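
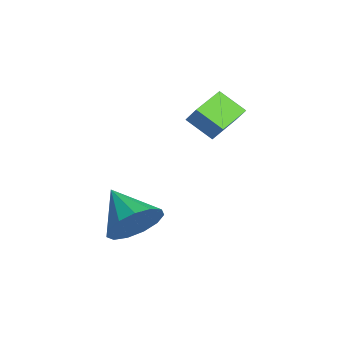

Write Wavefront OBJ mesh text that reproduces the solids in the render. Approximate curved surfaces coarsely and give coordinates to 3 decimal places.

v -0.406 -0.702 0.659
v -0.026 -0.261 1.569
v -1.894 -1.198 1.521
v -0.337 0.177 1.284
v -0.67 0.336 0.8
v -0.92 0.165 0.271
v -1.006 -0.28 -0.134
v -0.901 -0.86 -0.287
v -0.64 -1.389 -0.14
v -0.304 -1.7 0.26
v -0 -1.694 0.788
v 0.174 -1.373 1.274
v 0.165 -0.839 1.566
v -4.699 2.938 3.789
v -4.299 3.206 4.453
v -4.034 3.717 3.073
v -3.633 3.985 3.737
v -3.607 1.815 3.583
v -3.206 2.083 4.247
v -2.941 2.594 2.867
v -2.541 2.862 3.531
f 2 1 4
f 2 4 3
f 4 1 5
f 4 5 3
f 5 1 6
f 5 6 3
f 6 1 7
f 6 7 3
f 7 1 8
f 7 8 3
f 8 1 9
f 8 9 3
f 9 1 10
f 9 10 3
f 10 1 11
f 10 11 3
f 11 1 12
f 11 12 3
f 12 1 13
f 12 13 3
f 13 1 2
f 13 2 3
f 15 17 14
f 18 15 14
f 14 17 16
f 16 18 14
f 15 21 17
f 19 15 18
f 19 21 15
f 17 21 16
f 20 18 16
f 16 21 20
f 20 19 18
f 21 19 20



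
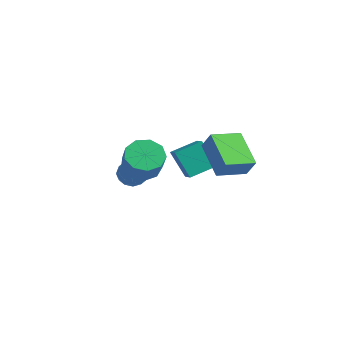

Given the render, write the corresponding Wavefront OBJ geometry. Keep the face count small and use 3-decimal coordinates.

v -3.907 -0.167 -0.289
v -3.333 0.279 -0.772
v -3.767 -1.279 -1.148
v -3.193 -0.833 -1.631
v -2.979 -1.087 -0.825
v -3.066 -0.4 -0.293
v -4.034 -0.6 -1.627
v -4.121 0.087 -1.095
v -3.412 0.012 -1.599
v -2.76 -0.29 -1.103
v -4.34 -0.71 -0.817
v -3.688 -1.012 -0.321
v -3.632 0.153 -0.455
v -3.468 -1.153 -1.465
v -3.342 -1.303 -0.991
v -3.005 -1.041 -1.275
v -3.475 -0.246 -0.173
v -3.138 0.016 -0.458
v -2.93 -0.787 -0.489
v -3.962 -1.016 -1.462
v -3.625 -0.754 -1.747
v -4.095 0.041 -0.645
v -3.758 0.303 -0.929
v -4.17 -0.213 -1.431
v -3.341 0.258 -1.225
v -3.259 -0.395 -1.73
v -3.753 -0.258 -1.727
v -3.804 0.146 -1.415
v -2.958 0.081 -0.934
v -2.876 -0.572 -1.439
v -2.75 -0.722 -0.965
v -2.801 -0.318 -0.652
v -3.004 -0.076 -1.42
v -4.224 -0.428 -0.481
v -4.142 -1.081 -0.986
v -4.299 -0.682 -1.268
v -4.35 -0.278 -0.955
v -3.841 -0.605 -0.19
v -3.759 -1.258 -0.695
v -3.296 -1.146 -0.505
v -3.347 -0.742 -0.193
v -4.096 -0.924 -0.5
v -1.995 -1.395 0.774
v -1.072 -1.255 0.295
v -0.341 -1.725 1.566
v -1.265 -1.865 2.046
v -1.268 -0.652 0.631
v -0.537 -1.122 1.902
v -1.804 -0.396 1.034
v -1.074 -0.866 2.305
v -2.43 -0.607 1.316
v -1.7 -1.077 2.587
v -2.853 -1.187 1.344
v -2.122 -1.658 2.615
v -2.874 -1.865 1.106
v -2.143 -2.335 2.377
v -2.484 -2.322 0.712
v -1.753 -2.792 1.984
v -1.866 -2.346 0.348
v -1.135 -2.816 1.62
v -1.308 -1.924 0.183
v -0.577 -2.395 1.455
v 0.978 -0.258 2.969
v 1.547 -0.236 3.98
v 1.53 1.291 2.625
v 2.099 1.313 3.635
v 2.721 -1.093 2.005
v 3.29 -1.071 3.015
v 3.273 0.456 1.66
v 3.842 0.478 2.671
v -0.161 -0.199 0.197
v -1.135 -0.264 1.564
v 0.379 1.149 0.646
v -0.595 1.084 2.013
v 0.675 -0.724 0.767
v -0.299 -0.789 2.134
v 1.215 0.624 1.216
v 0.241 0.559 2.583
f 1 38 17
f 38 12 41
f 17 41 6
f 38 41 17
f 1 17 13
f 17 6 18
f 13 18 2
f 17 18 13
f 1 13 22
f 13 2 23
f 22 23 8
f 13 23 22
f 1 22 34
f 22 8 37
f 34 37 11
f 22 37 34
f 1 34 38
f 34 11 42
f 38 42 12
f 34 42 38
f 2 18 29
f 18 6 32
f 29 32 10
f 18 32 29
f 6 41 19
f 41 12 40
f 19 40 5
f 41 40 19
f 12 42 39
f 42 11 35
f 39 35 3
f 42 35 39
f 11 37 36
f 37 8 24
f 36 24 7
f 37 24 36
f 8 23 28
f 23 2 25
f 28 25 9
f 23 25 28
f 4 30 16
f 30 10 31
f 16 31 5
f 30 31 16
f 4 16 14
f 16 5 15
f 14 15 3
f 16 15 14
f 4 14 21
f 14 3 20
f 21 20 7
f 14 20 21
f 4 21 26
f 21 7 27
f 26 27 9
f 21 27 26
f 4 26 30
f 26 9 33
f 30 33 10
f 26 33 30
f 5 31 19
f 31 10 32
f 19 32 6
f 31 32 19
f 3 15 39
f 15 5 40
f 39 40 12
f 15 40 39
f 7 20 36
f 20 3 35
f 36 35 11
f 20 35 36
f 9 27 28
f 27 7 24
f 28 24 8
f 27 24 28
f 10 33 29
f 33 9 25
f 29 25 2
f 33 25 29
f 44 43 47
f 44 47 45
f 45 47 48
f 45 48 46
f 47 43 49
f 47 49 48
f 48 49 50
f 48 50 46
f 49 43 51
f 49 51 50
f 50 51 52
f 50 52 46
f 51 43 53
f 51 53 52
f 52 53 54
f 52 54 46
f 53 43 55
f 53 55 54
f 54 55 56
f 54 56 46
f 55 43 57
f 55 57 56
f 56 57 58
f 56 58 46
f 57 43 59
f 57 59 58
f 58 59 60
f 58 60 46
f 59 43 61
f 59 61 60
f 60 61 62
f 60 62 46
f 61 43 44
f 61 44 62
f 62 44 45
f 62 45 46
f 64 66 63
f 67 64 63
f 63 66 65
f 65 67 63
f 64 70 66
f 68 64 67
f 68 70 64
f 66 70 65
f 69 67 65
f 65 70 69
f 69 68 67
f 70 68 69
f 72 74 71
f 75 72 71
f 71 74 73
f 73 75 71
f 72 78 74
f 76 72 75
f 76 78 72
f 74 78 73
f 77 75 73
f 73 78 77
f 77 76 75
f 78 76 77



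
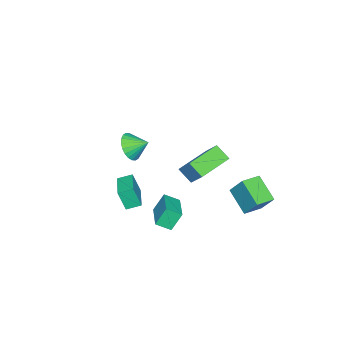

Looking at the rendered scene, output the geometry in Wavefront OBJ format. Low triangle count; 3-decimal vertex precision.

v -4.548 2.541 -4.067
v -4.264 3.5 -2.643
v -3.79 3.922 -5.148
v -3.507 4.881 -3.724
v -3.373 1.999 -3.936
v -3.09 2.958 -2.512
v -2.616 3.38 -5.017
v -2.332 4.339 -3.593
v -2.219 -4.108 -1.461
v -1.823 -3.556 -2.249
v -2.481 -3.032 -0.839
v -2.212 -3.587 -2.361
v -2.602 -3.697 -2.335
v -2.934 -3.869 -2.177
v -3.156 -4.078 -1.91
v -3.236 -4.291 -1.574
v -3.161 -4.477 -1.221
v -2.943 -4.606 -0.904
v -2.614 -4.66 -0.672
v -2.225 -4.629 -0.561
v -1.835 -4.52 -0.586
v -1.504 -4.347 -0.744
v -1.281 -4.138 -1.012
v -1.201 -3.925 -1.347
v -1.276 -3.74 -1.701
v -1.495 -3.61 -2.017
v 1.054 -0.705 -3.591
v 0.508 -0.291 -2.439
v 0.643 0.116 -4.08
v 0.097 0.529 -2.929
v 2.783 0.411 -3.171
v 2.237 0.824 -2.02
v 2.372 1.231 -3.661
v 1.826 1.645 -2.509
v 1.61 3.782 2.618
v 1.486 2.931 3.335
v 2.113 4.732 3.831
v 1.989 3.88 4.548
v 3.631 3.18 2.252
v 3.507 2.328 2.969
v 4.134 4.129 3.465
v 4.01 3.278 4.182
v -0.401 -3.46 -4.37
v -0.294 -3.94 -3.006
v -0.914 -2.697 -4.062
v -0.807 -3.177 -2.697
v 1.247 -2.443 -4.143
v 1.354 -2.923 -2.778
v 0.734 -1.68 -3.834
v 0.841 -2.16 -2.47
f 2 4 1
f 5 2 1
f 1 4 3
f 3 5 1
f 2 8 4
f 6 2 5
f 6 8 2
f 4 8 3
f 7 5 3
f 3 8 7
f 7 6 5
f 8 6 7
f 10 9 12
f 10 12 11
f 12 9 13
f 12 13 11
f 13 9 14
f 13 14 11
f 14 9 15
f 14 15 11
f 15 9 16
f 15 16 11
f 16 9 17
f 16 17 11
f 17 9 18
f 17 18 11
f 18 9 19
f 18 19 11
f 19 9 20
f 19 20 11
f 20 9 21
f 20 21 11
f 21 9 22
f 21 22 11
f 22 9 23
f 22 23 11
f 23 9 24
f 23 24 11
f 24 9 25
f 24 25 11
f 25 9 26
f 25 26 11
f 26 9 10
f 26 10 11
f 28 30 27
f 31 28 27
f 27 30 29
f 29 31 27
f 28 34 30
f 32 28 31
f 32 34 28
f 30 34 29
f 33 31 29
f 29 34 33
f 33 32 31
f 34 32 33
f 36 38 35
f 39 36 35
f 35 38 37
f 37 39 35
f 36 42 38
f 40 36 39
f 40 42 36
f 38 42 37
f 41 39 37
f 37 42 41
f 41 40 39
f 42 40 41
f 44 46 43
f 47 44 43
f 43 46 45
f 45 47 43
f 44 50 46
f 48 44 47
f 48 50 44
f 46 50 45
f 49 47 45
f 45 50 49
f 49 48 47
f 50 48 49



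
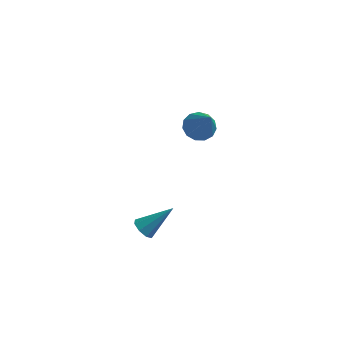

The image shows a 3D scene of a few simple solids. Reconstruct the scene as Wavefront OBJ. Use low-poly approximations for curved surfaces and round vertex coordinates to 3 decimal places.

v -3.461 1.587 3.159
v -2.829 1.415 2.773
v -2.739 0.553 4.801
v -2.752 1.786 2.973
v -2.899 2.094 3.231
v -3.225 2.241 3.467
v -3.626 2.18 3.605
v -3.974 1.931 3.602
v -4.16 1.573 3.458
v -4.123 1.219 3.219
v -3.877 0.983 2.961
v -3.498 0.938 2.766
v -3.108 1.099 2.696
v -4.416 -4.292 1.295
v -4.002 -4.535 1.007
v -3.304 -3.688 2.385
v -4.085 -4.137 0.871
v -4.362 -3.83 0.984
v -4.671 -3.794 1.279
v -4.83 -4.049 1.584
v -4.747 -4.447 1.719
v -4.47 -4.754 1.607
v -4.162 -4.79 1.312
f 2 1 4
f 2 4 3
f 4 1 5
f 4 5 3
f 5 1 6
f 5 6 3
f 6 1 7
f 6 7 3
f 7 1 8
f 7 8 3
f 8 1 9
f 8 9 3
f 9 1 10
f 9 10 3
f 10 1 11
f 10 11 3
f 11 1 12
f 11 12 3
f 12 1 13
f 12 13 3
f 13 1 2
f 13 2 3
f 15 14 17
f 15 17 16
f 17 14 18
f 17 18 16
f 18 14 19
f 18 19 16
f 19 14 20
f 19 20 16
f 20 14 21
f 20 21 16
f 21 14 22
f 21 22 16
f 22 14 23
f 22 23 16
f 23 14 15
f 23 15 16



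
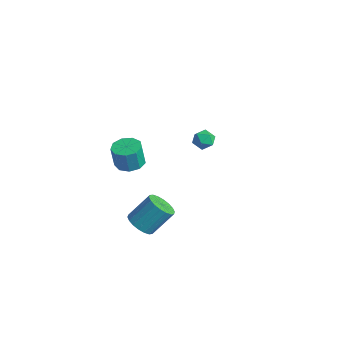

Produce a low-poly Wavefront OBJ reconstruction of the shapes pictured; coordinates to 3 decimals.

v -2.219 -2.526 1.553
v -1.563 -1.934 1.658
v -1.605 -2.142 3.092
v -2.261 -2.734 2.987
v -2.102 -1.654 1.682
v -2.144 -1.861 3.117
v -2.697 -1.781 1.647
v -2.739 -1.989 3.081
v -3.067 -2.257 1.567
v -3.109 -2.465 3.001
v -3.041 -2.86 1.481
v -3.083 -3.067 2.915
v -2.63 -3.306 1.428
v -2.672 -3.513 2.863
v -2.027 -3.387 1.434
v -2.069 -3.595 2.868
v -1.514 -3.066 1.495
v -1.555 -3.273 2.93
v -1.33 -2.492 1.584
v -1.372 -2.699 3.018
v 1.433 -4.407 -0.343
v 2.176 -4.14 -0.776
v 2.549 -2.966 0.591
v 1.807 -3.233 1.023
v 1.897 -3.889 -0.915
v 2.27 -2.715 0.452
v 1.526 -3.741 -0.941
v 1.899 -2.567 0.425
v 1.136 -3.724 -0.849
v 1.51 -2.55 0.518
v 0.806 -3.843 -0.657
v 1.179 -2.669 0.71
v 0.6 -4.074 -0.402
v 0.973 -2.899 0.964
v 0.558 -4.37 -0.136
v 0.932 -3.196 1.23
v 0.691 -4.674 0.089
v 1.064 -3.5 1.456
v 0.97 -4.925 0.228
v 1.343 -3.751 1.595
v 1.341 -5.073 0.255
v 1.714 -3.899 1.621
v 1.73 -5.09 0.162
v 2.104 -3.916 1.529
v 2.061 -4.971 -0.03
v 2.434 -3.797 1.337
v 2.267 -4.741 -0.284
v 2.64 -3.566 1.082
v 2.308 -4.444 -0.55
v 2.682 -3.27 0.816
v -3.352 3.957 -0.82
v -2.838 3.724 -0.316
v -4.242 3.456 -0.144
v -3.728 3.223 0.36
v -3.877 3.961 0.287
v -3.327 4.271 -0.132
v -3.753 2.909 -0.328
v -3.203 3.219 -0.747
v -3.085 3.076 -0.013
v -3.162 3.726 0.368
v -3.918 3.454 -0.828
v -3.995 4.104 -0.447
f 2 1 5
f 2 5 3
f 3 5 6
f 3 6 4
f 5 1 7
f 5 7 6
f 6 7 8
f 6 8 4
f 7 1 9
f 7 9 8
f 8 9 10
f 8 10 4
f 9 1 11
f 9 11 10
f 10 11 12
f 10 12 4
f 11 1 13
f 11 13 12
f 12 13 14
f 12 14 4
f 13 1 15
f 13 15 14
f 14 15 16
f 14 16 4
f 15 1 17
f 15 17 16
f 16 17 18
f 16 18 4
f 17 1 19
f 17 19 18
f 18 19 20
f 18 20 4
f 19 1 2
f 19 2 20
f 20 2 3
f 20 3 4
f 22 21 25
f 22 25 23
f 23 25 26
f 23 26 24
f 25 21 27
f 25 27 26
f 26 27 28
f 26 28 24
f 27 21 29
f 27 29 28
f 28 29 30
f 28 30 24
f 29 21 31
f 29 31 30
f 30 31 32
f 30 32 24
f 31 21 33
f 31 33 32
f 32 33 34
f 32 34 24
f 33 21 35
f 33 35 34
f 34 35 36
f 34 36 24
f 35 21 37
f 35 37 36
f 36 37 38
f 36 38 24
f 37 21 39
f 37 39 38
f 38 39 40
f 38 40 24
f 39 21 41
f 39 41 40
f 40 41 42
f 40 42 24
f 41 21 43
f 41 43 42
f 42 43 44
f 42 44 24
f 43 21 45
f 43 45 44
f 44 45 46
f 44 46 24
f 45 21 47
f 45 47 46
f 46 47 48
f 46 48 24
f 47 21 49
f 47 49 48
f 48 49 50
f 48 50 24
f 49 21 22
f 49 22 50
f 50 22 23
f 50 23 24
f 51 62 56
f 51 56 52
f 51 52 58
f 51 58 61
f 51 61 62
f 52 56 60
f 56 62 55
f 62 61 53
f 61 58 57
f 58 52 59
f 54 60 55
f 54 55 53
f 54 53 57
f 54 57 59
f 54 59 60
f 55 60 56
f 53 55 62
f 57 53 61
f 59 57 58
f 60 59 52



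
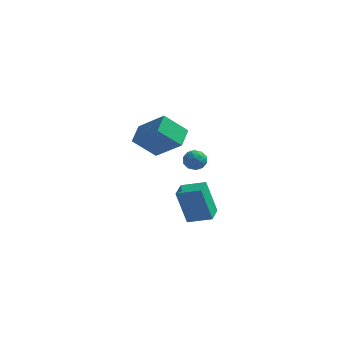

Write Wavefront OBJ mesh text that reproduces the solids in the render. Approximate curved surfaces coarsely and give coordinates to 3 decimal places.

v -0.761 2.381 0.249
v -0.354 1.903 0.492
v -1.206 1.657 -0.432
v -0.799 1.179 -0.189
v -1.29 1.431 0.196
v -1.015 1.878 0.617
v -0.545 1.682 -0.557
v -0.27 2.129 -0.136
v -0.221 1.471 -0.006
v -0.681 1.316 0.459
v -0.879 2.244 -0.399
v -1.339 2.089 0.066
v -0.519 2.206 0.43
v -1.041 1.354 -0.37
v -1.33 1.502 -0.144
v -1.091 1.221 -0.001
v -0.907 2.191 0.504
v -0.668 1.91 0.647
v -1.218 1.632 0.473
v -0.892 1.65 -0.587
v -0.653 1.369 -0.444
v -0.469 2.339 0.061
v -0.23 2.058 0.204
v -0.342 1.928 -0.413
v -0.201 1.671 0.28
v -0.463 1.245 -0.12
v -0.313 1.541 -0.337
v -0.152 1.804 -0.089
v -0.472 1.579 0.554
v -0.733 1.154 0.153
v -1.022 1.302 0.38
v -0.86 1.565 0.627
v -0.393 1.325 0.261
v -0.827 2.406 -0.093
v -1.088 1.981 -0.494
v -0.7 1.995 -0.567
v -0.538 2.258 -0.32
v -1.097 2.315 0.18
v -1.359 1.889 -0.22
v -1.408 1.756 0.149
v -1.247 2.019 0.397
v -1.167 2.235 -0.201
v -0.87 0.463 -3.864
v -1.507 0.585 -1.887
v -0.877 1.6 -3.937
v -1.513 1.723 -1.96
v 0.453 0.497 -3.44
v -0.183 0.62 -1.463
v 0.447 1.635 -3.513
v -0.19 1.757 -1.536
v -3.284 -1.207 2.809
v -1.826 -1.756 4.095
v -3.241 -0.087 3.238
v -1.783 -0.637 4.524
v -2.157 -0.823 1.696
v -0.699 -1.373 2.982
v -2.114 0.296 2.125
v -0.656 -0.253 3.411
f 1 38 17
f 38 12 41
f 17 41 6
f 38 41 17
f 1 17 13
f 17 6 18
f 13 18 2
f 17 18 13
f 1 13 22
f 13 2 23
f 22 23 8
f 13 23 22
f 1 22 34
f 22 8 37
f 34 37 11
f 22 37 34
f 1 34 38
f 34 11 42
f 38 42 12
f 34 42 38
f 2 18 29
f 18 6 32
f 29 32 10
f 18 32 29
f 6 41 19
f 41 12 40
f 19 40 5
f 41 40 19
f 12 42 39
f 42 11 35
f 39 35 3
f 42 35 39
f 11 37 36
f 37 8 24
f 36 24 7
f 37 24 36
f 8 23 28
f 23 2 25
f 28 25 9
f 23 25 28
f 4 30 16
f 30 10 31
f 16 31 5
f 30 31 16
f 4 16 14
f 16 5 15
f 14 15 3
f 16 15 14
f 4 14 21
f 14 3 20
f 21 20 7
f 14 20 21
f 4 21 26
f 21 7 27
f 26 27 9
f 21 27 26
f 4 26 30
f 26 9 33
f 30 33 10
f 26 33 30
f 5 31 19
f 31 10 32
f 19 32 6
f 31 32 19
f 3 15 39
f 15 5 40
f 39 40 12
f 15 40 39
f 7 20 36
f 20 3 35
f 36 35 11
f 20 35 36
f 9 27 28
f 27 7 24
f 28 24 8
f 27 24 28
f 10 33 29
f 33 9 25
f 29 25 2
f 33 25 29
f 44 46 43
f 47 44 43
f 43 46 45
f 45 47 43
f 44 50 46
f 48 44 47
f 48 50 44
f 46 50 45
f 49 47 45
f 45 50 49
f 49 48 47
f 50 48 49
f 52 54 51
f 55 52 51
f 51 54 53
f 53 55 51
f 52 58 54
f 56 52 55
f 56 58 52
f 54 58 53
f 57 55 53
f 53 58 57
f 57 56 55
f 58 56 57



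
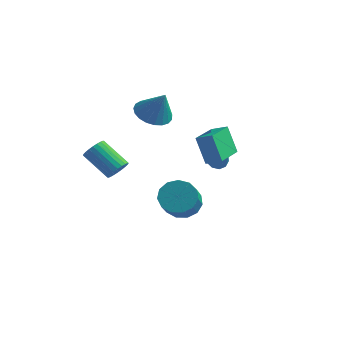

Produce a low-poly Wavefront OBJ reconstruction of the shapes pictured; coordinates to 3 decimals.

v -2.177 3.866 2.144
v -1.202 3.764 1.644
v -1.363 3.734 3.756
v -1.235 4.217 1.698
v -1.43 4.61 1.828
v -1.755 4.874 2.014
v -2.152 4.963 2.222
v -2.554 4.863 2.416
v -2.89 4.59 2.564
v -3.103 4.193 2.639
v -3.156 3.738 2.628
v -3.04 3.306 2.534
v -2.774 2.971 2.372
v -2.405 2.79 2.171
v -1.996 2.796 1.965
v -1.619 2.986 1.791
v -1.338 3.329 1.677
v 0.326 2.456 -3.255
v 1.27 2.337 -3.745
v 1.818 0.785 -2.316
v 0.874 0.904 -1.825
v 1.351 2.757 -3.32
v 1.898 1.205 -1.891
v 1.106 3.082 -2.875
v 1.654 1.53 -1.445
v 0.614 3.207 -2.55
v 1.162 1.655 -1.12
v 0.031 3.094 -2.449
v 0.579 1.542 -1.019
v -0.459 2.779 -2.603
v 0.089 1.227 -1.174
v -0.7 2.361 -2.965
v -0.152 0.809 -1.536
v -0.614 1.973 -3.419
v -0.067 0.421 -1.989
v -0.231 1.738 -3.82
v 0.317 0.186 -2.391
v 0.33 1.732 -4.042
v 0.878 0.18 -2.613
v 0.889 1.955 -4.014
v 1.437 0.403 -2.585
v 3.678 -1.497 2.656
v 3.01 -1.276 4.16
v 3.589 0.375 2.341
v 2.921 0.596 3.845
v 4.519 -1.396 3.015
v 3.851 -1.175 4.519
v 4.43 0.476 2.7
v 3.762 0.697 4.204
v 2.749 1.603 1.174
v 3.207 1.679 0.65
v 3.551 1.257 1.826
v 3.191 2.052 0.869
v 3.006 2.254 1.204
v 2.723 2.207 1.528
v 2.45 1.93 1.717
v 2.291 1.528 1.699
v 2.307 1.155 1.48
v 2.492 0.953 1.145
v 2.775 1 0.821
v 3.048 1.277 0.632
v -0.881 -2.117 1.233
v -0.56 -1.622 1.591
v -2.077 -1.428 2.684
v -2.399 -1.923 2.327
v -0.681 -1.478 1.398
v -2.198 -1.283 2.492
v -0.832 -1.431 1.18
v -2.349 -1.237 2.274
v -0.99 -1.489 0.971
v -2.507 -1.294 2.064
v -1.132 -1.642 0.801
v -2.649 -1.447 1.894
v -1.236 -1.867 0.697
v -2.753 -1.673 1.79
v -1.286 -2.131 0.675
v -2.803 -1.936 1.768
v -1.274 -2.393 0.737
v -2.791 -2.198 1.831
v -1.203 -2.612 0.876
v -2.72 -2.418 1.969
v -1.082 -2.757 1.068
v -2.599 -2.562 2.162
v -0.931 -2.803 1.286
v -2.448 -2.609 2.38
v -0.773 -2.746 1.496
v -2.29 -2.551 2.589
v -0.631 -2.593 1.666
v -2.148 -2.398 2.759
v -0.527 -2.367 1.77
v -2.044 -2.173 2.863
v -0.477 -2.104 1.792
v -1.994 -1.909 2.885
v -0.489 -1.842 1.729
v -2.006 -1.647 2.823
f 2 1 4
f 2 4 3
f 4 1 5
f 4 5 3
f 5 1 6
f 5 6 3
f 6 1 7
f 6 7 3
f 7 1 8
f 7 8 3
f 8 1 9
f 8 9 3
f 9 1 10
f 9 10 3
f 10 1 11
f 10 11 3
f 11 1 12
f 11 12 3
f 12 1 13
f 12 13 3
f 13 1 14
f 13 14 3
f 14 1 15
f 14 15 3
f 15 1 16
f 15 16 3
f 16 1 17
f 16 17 3
f 17 1 2
f 17 2 3
f 19 18 22
f 19 22 20
f 20 22 23
f 20 23 21
f 22 18 24
f 22 24 23
f 23 24 25
f 23 25 21
f 24 18 26
f 24 26 25
f 25 26 27
f 25 27 21
f 26 18 28
f 26 28 27
f 27 28 29
f 27 29 21
f 28 18 30
f 28 30 29
f 29 30 31
f 29 31 21
f 30 18 32
f 30 32 31
f 31 32 33
f 31 33 21
f 32 18 34
f 32 34 33
f 33 34 35
f 33 35 21
f 34 18 36
f 34 36 35
f 35 36 37
f 35 37 21
f 36 18 38
f 36 38 37
f 37 38 39
f 37 39 21
f 38 18 40
f 38 40 39
f 39 40 41
f 39 41 21
f 40 18 19
f 40 19 41
f 41 19 20
f 41 20 21
f 43 45 42
f 46 43 42
f 42 45 44
f 44 46 42
f 43 49 45
f 47 43 46
f 47 49 43
f 45 49 44
f 48 46 44
f 44 49 48
f 48 47 46
f 49 47 48
f 51 50 53
f 51 53 52
f 53 50 54
f 53 54 52
f 54 50 55
f 54 55 52
f 55 50 56
f 55 56 52
f 56 50 57
f 56 57 52
f 57 50 58
f 57 58 52
f 58 50 59
f 58 59 52
f 59 50 60
f 59 60 52
f 60 50 61
f 60 61 52
f 61 50 51
f 61 51 52
f 63 62 66
f 63 66 64
f 64 66 67
f 64 67 65
f 66 62 68
f 66 68 67
f 67 68 69
f 67 69 65
f 68 62 70
f 68 70 69
f 69 70 71
f 69 71 65
f 70 62 72
f 70 72 71
f 71 72 73
f 71 73 65
f 72 62 74
f 72 74 73
f 73 74 75
f 73 75 65
f 74 62 76
f 74 76 75
f 75 76 77
f 75 77 65
f 76 62 78
f 76 78 77
f 77 78 79
f 77 79 65
f 78 62 80
f 78 80 79
f 79 80 81
f 79 81 65
f 80 62 82
f 80 82 81
f 81 82 83
f 81 83 65
f 82 62 84
f 82 84 83
f 83 84 85
f 83 85 65
f 84 62 86
f 84 86 85
f 85 86 87
f 85 87 65
f 86 62 88
f 86 88 87
f 87 88 89
f 87 89 65
f 88 62 90
f 88 90 89
f 89 90 91
f 89 91 65
f 90 62 92
f 90 92 91
f 91 92 93
f 91 93 65
f 92 62 94
f 92 94 93
f 93 94 95
f 93 95 65
f 94 62 63
f 94 63 95
f 95 63 64
f 95 64 65



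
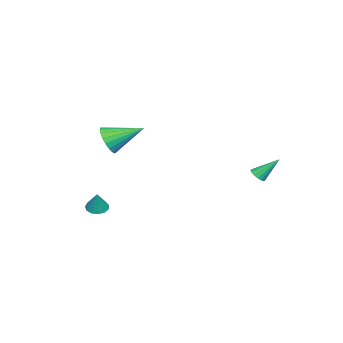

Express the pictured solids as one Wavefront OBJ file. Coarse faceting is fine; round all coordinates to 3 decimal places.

v -2.97 3.014 -0.757
v -2.476 3.175 -0.747
v -3.33 4.046 0.397
v -2.597 3.334 -0.927
v -2.819 3.407 -1.062
v -3.081 3.375 -1.115
v -3.313 3.246 -1.072
v -3.454 3.055 -0.945
v -3.465 2.853 -0.767
v -3.343 2.694 -0.587
v -3.122 2.62 -0.453
v -2.86 2.653 -0.4
v -2.627 2.782 -0.443
v -2.487 2.973 -0.57
v 3.676 -3.082 -1.347
v 4.229 -3.15 -1.569
v 4.144 -2.858 -0.253
v 4.153 -2.823 -1.603
v 3.925 -2.577 -1.556
v 3.618 -2.492 -1.442
v 3.33 -2.594 -1.298
v 3.151 -2.851 -1.169
v 3.14 -3.181 -1.097
v 3.298 -3.48 -1.104
v 3.577 -3.652 -1.188
v 3.887 -3.643 -1.322
v 4.13 -3.456 -1.464
v 0.401 -3.928 1.942
v 0.995 -4.077 2.641
v -0.221 -2.192 2.838
v 1.211 -3.872 2.395
v 1.287 -3.677 2.07
v 1.21 -3.525 1.723
v 0.993 -3.443 1.413
v 0.673 -3.444 1.195
v 0.307 -3.53 1.106
v -0.044 -3.684 1.162
v -0.317 -3.88 1.352
v -0.467 -4.085 1.644
v -0.466 -4.262 1.988
v -0.316 -4.382 2.323
v -0.041 -4.423 2.593
v 0.309 -4.378 2.75
v 0.676 -4.256 2.767
f 2 1 4
f 2 4 3
f 4 1 5
f 4 5 3
f 5 1 6
f 5 6 3
f 6 1 7
f 6 7 3
f 7 1 8
f 7 8 3
f 8 1 9
f 8 9 3
f 9 1 10
f 9 10 3
f 10 1 11
f 10 11 3
f 11 1 12
f 11 12 3
f 12 1 13
f 12 13 3
f 13 1 14
f 13 14 3
f 14 1 2
f 14 2 3
f 16 15 18
f 16 18 17
f 18 15 19
f 18 19 17
f 19 15 20
f 19 20 17
f 20 15 21
f 20 21 17
f 21 15 22
f 21 22 17
f 22 15 23
f 22 23 17
f 23 15 24
f 23 24 17
f 24 15 25
f 24 25 17
f 25 15 26
f 25 26 17
f 26 15 27
f 26 27 17
f 27 15 16
f 27 16 17
f 29 28 31
f 29 31 30
f 31 28 32
f 31 32 30
f 32 28 33
f 32 33 30
f 33 28 34
f 33 34 30
f 34 28 35
f 34 35 30
f 35 28 36
f 35 36 30
f 36 28 37
f 36 37 30
f 37 28 38
f 37 38 30
f 38 28 39
f 38 39 30
f 39 28 40
f 39 40 30
f 40 28 41
f 40 41 30
f 41 28 42
f 41 42 30
f 42 28 43
f 42 43 30
f 43 28 44
f 43 44 30
f 44 28 29
f 44 29 30



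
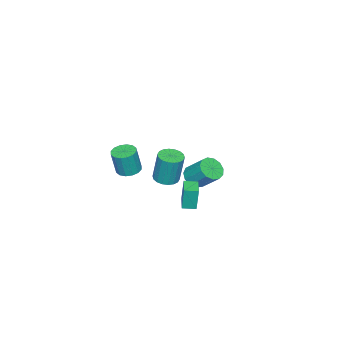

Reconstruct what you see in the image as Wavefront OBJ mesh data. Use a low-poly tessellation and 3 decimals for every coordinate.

v 1.633 -2.99 0.067
v 2.318 -2.761 -0.041
v 2.612 -2.902 1.526
v 1.927 -3.13 1.633
v 2.119 -2.447 0.025
v 2.413 -2.587 1.591
v 1.79 -2.277 0.101
v 2.084 -2.418 1.668
v 1.419 -2.299 0.169
v 1.712 -2.44 1.735
v 1.105 -2.506 0.209
v 1.399 -2.647 1.776
v 0.933 -2.842 0.211
v 1.226 -2.983 1.778
v 0.948 -3.218 0.174
v 1.242 -3.359 1.741
v 1.147 -3.533 0.109
v 1.441 -3.673 1.675
v 1.476 -3.702 0.032
v 1.77 -3.843 1.599
v 1.848 -3.68 -0.035
v 2.141 -3.821 1.531
v 2.161 -3.473 -0.076
v 2.455 -3.614 1.491
v 2.334 -3.137 -0.078
v 2.627 -3.278 1.489
v -4.022 -2.067 -3.417
v -3.212 -1.961 -3.611
v -3.088 -0.787 -2.458
v -3.898 -0.893 -2.263
v -3.455 -1.663 -3.888
v -3.331 -0.49 -2.734
v -3.879 -1.494 -4.014
v -3.755 -0.321 -2.861
v -4.348 -1.507 -3.951
v -4.224 -0.333 -2.798
v -4.713 -1.697 -3.719
v -4.589 -0.524 -2.565
v -4.859 -2.005 -3.39
v -4.735 -0.831 -2.237
v -4.739 -2.332 -3.07
v -4.616 -1.159 -1.916
v -4.392 -2.575 -2.86
v -4.268 -1.402 -1.706
v -3.927 -2.657 -2.827
v -3.803 -1.483 -1.673
v -3.492 -2.551 -2.981
v -3.368 -1.378 -1.827
v -3.225 -2.292 -3.273
v -3.102 -1.118 -2.12
v 0.238 0.475 -1.984
v 0.22 0.606 -0.52
v 1.198 1.07 -2.026
v 1.18 1.201 -0.562
v 0.66 -0.201 -1.918
v 0.642 -0.07 -0.454
v 1.62 0.394 -1.96
v 1.602 0.525 -0.496
v 3.684 0.655 1.77
v 4.264 0.233 1.835
v 4.297 0.564 3.676
v 3.716 0.985 3.61
v 4.391 0.522 1.781
v 4.424 0.853 3.621
v 4.379 0.837 1.725
v 4.411 1.168 3.565
v 4.228 1.116 1.677
v 4.261 1.447 3.517
v 3.97 1.304 1.648
v 4.003 1.635 3.488
v 3.655 1.363 1.643
v 3.688 1.694 3.483
v 3.346 1.281 1.663
v 3.378 1.612 3.503
v 3.103 1.076 1.704
v 3.136 1.407 3.545
v 2.976 0.787 1.759
v 3.009 1.118 3.599
v 2.989 0.472 1.815
v 3.021 0.803 3.655
v 3.139 0.193 1.863
v 3.172 0.524 3.703
v 3.397 0.005 1.892
v 3.43 0.336 3.732
v 3.712 -0.054 1.897
v 3.745 0.277 3.737
v 4.022 0.028 1.877
v 4.054 0.359 3.717
f 2 1 5
f 2 5 3
f 3 5 6
f 3 6 4
f 5 1 7
f 5 7 6
f 6 7 8
f 6 8 4
f 7 1 9
f 7 9 8
f 8 9 10
f 8 10 4
f 9 1 11
f 9 11 10
f 10 11 12
f 10 12 4
f 11 1 13
f 11 13 12
f 12 13 14
f 12 14 4
f 13 1 15
f 13 15 14
f 14 15 16
f 14 16 4
f 15 1 17
f 15 17 16
f 16 17 18
f 16 18 4
f 17 1 19
f 17 19 18
f 18 19 20
f 18 20 4
f 19 1 21
f 19 21 20
f 20 21 22
f 20 22 4
f 21 1 23
f 21 23 22
f 22 23 24
f 22 24 4
f 23 1 25
f 23 25 24
f 24 25 26
f 24 26 4
f 25 1 2
f 25 2 26
f 26 2 3
f 26 3 4
f 28 27 31
f 28 31 29
f 29 31 32
f 29 32 30
f 31 27 33
f 31 33 32
f 32 33 34
f 32 34 30
f 33 27 35
f 33 35 34
f 34 35 36
f 34 36 30
f 35 27 37
f 35 37 36
f 36 37 38
f 36 38 30
f 37 27 39
f 37 39 38
f 38 39 40
f 38 40 30
f 39 27 41
f 39 41 40
f 40 41 42
f 40 42 30
f 41 27 43
f 41 43 42
f 42 43 44
f 42 44 30
f 43 27 45
f 43 45 44
f 44 45 46
f 44 46 30
f 45 27 47
f 45 47 46
f 46 47 48
f 46 48 30
f 47 27 49
f 47 49 48
f 48 49 50
f 48 50 30
f 49 27 28
f 49 28 50
f 50 28 29
f 50 29 30
f 52 54 51
f 55 52 51
f 51 54 53
f 53 55 51
f 52 58 54
f 56 52 55
f 56 58 52
f 54 58 53
f 57 55 53
f 53 58 57
f 57 56 55
f 58 56 57
f 60 59 63
f 60 63 61
f 61 63 64
f 61 64 62
f 63 59 65
f 63 65 64
f 64 65 66
f 64 66 62
f 65 59 67
f 65 67 66
f 66 67 68
f 66 68 62
f 67 59 69
f 67 69 68
f 68 69 70
f 68 70 62
f 69 59 71
f 69 71 70
f 70 71 72
f 70 72 62
f 71 59 73
f 71 73 72
f 72 73 74
f 72 74 62
f 73 59 75
f 73 75 74
f 74 75 76
f 74 76 62
f 75 59 77
f 75 77 76
f 76 77 78
f 76 78 62
f 77 59 79
f 77 79 78
f 78 79 80
f 78 80 62
f 79 59 81
f 79 81 80
f 80 81 82
f 80 82 62
f 81 59 83
f 81 83 82
f 82 83 84
f 82 84 62
f 83 59 85
f 83 85 84
f 84 85 86
f 84 86 62
f 85 59 87
f 85 87 86
f 86 87 88
f 86 88 62
f 87 59 60
f 87 60 88
f 88 60 61
f 88 61 62



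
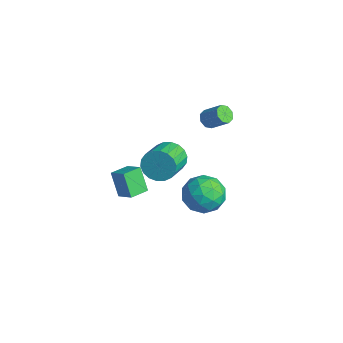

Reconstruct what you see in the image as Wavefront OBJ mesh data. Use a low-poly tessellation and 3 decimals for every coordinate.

v 0.43 2.59 1.751
v 0.832 2.586 1.361
v 1.612 3.105 2.159
v 1.21 3.11 2.549
v 0.6 2.946 1.354
v 1.38 3.465 2.151
v 0.269 3.098 1.579
v 1.048 3.617 2.376
v 0.032 2.953 1.905
v 0.811 3.472 2.702
v 0.028 2.595 2.141
v 0.808 3.114 2.939
v 0.26 2.235 2.149
v 1.04 2.754 2.946
v 0.592 2.083 1.924
v 1.371 2.602 2.721
v 0.829 2.228 1.598
v 1.608 2.747 2.395
v -1.53 -1.45 -4.334
v -2.287 -1.483 -3.028
v -1.792 -0.379 -4.46
v -2.549 -0.412 -3.154
v -0.631 -1.168 -3.806
v -1.388 -1.201 -2.5
v -0.893 -0.097 -3.932
v -1.65 -0.13 -2.626
v 2.472 -0.625 1.8
v 2.989 -0.564 1.066
v 4.004 -1.693 1.685
v 3.488 -1.755 2.42
v 3.147 -0.288 1.309
v 4.162 -1.417 1.928
v 3.171 -0.079 1.65
v 4.187 -1.208 2.269
v 3.058 0.022 2.02
v 4.073 -1.107 2.64
v 2.828 -0.006 2.347
v 3.843 -1.135 2.967
v 2.528 -0.156 2.566
v 3.543 -1.285 3.185
v 2.217 -0.399 2.633
v 3.232 -1.528 3.252
v 1.956 -0.687 2.535
v 2.971 -1.816 3.154
v 1.798 -0.963 2.292
v 2.813 -2.092 2.911
v 1.773 -1.172 1.951
v 2.789 -2.301 2.57
v 1.887 -1.273 1.58
v 2.902 -2.402 2.2
v 2.117 -1.245 1.253
v 3.132 -2.374 1.873
v 2.417 -1.095 1.035
v 3.432 -2.224 1.654
v 2.728 -0.852 0.968
v 3.743 -1.981 1.587
v -0.028 3.009 -3.506
v 0.885 3.336 -4.228
v 0.555 1.144 -3.612
v 1.468 1.471 -4.334
v 1.471 1.798 -3.17
v 1.111 2.95 -3.104
v 0.329 1.53 -4.736
v -0.031 2.682 -4.67
v 1.106 2.422 -4.988
v 1.812 2.587 -4.02
v -0.372 1.893 -3.82
v 0.334 2.058 -2.852
v 0.377 3.336 -3.857
v 1.063 1.144 -3.983
v 1.065 1.336 -3.298
v 1.602 1.528 -3.723
v 0.51 3.109 -3.197
v 1.047 3.301 -3.621
v 1.391 2.398 -3
v 0.393 1.179 -4.219
v 0.93 1.371 -4.643
v -0.162 2.952 -4.117
v 0.375 3.144 -4.542
v 0.049 2.082 -4.84
v 1.044 2.991 -4.729
v 1.387 1.895 -4.791
v 0.717 1.929 -5.027
v 0.505 2.607 -4.989
v 1.458 3.088 -4.16
v 1.802 1.992 -4.223
v 1.803 2.184 -3.538
v 1.591 2.862 -3.499
v 1.588 2.551 -4.607
v -0.362 2.488 -3.617
v -0.018 1.392 -3.68
v -0.151 1.618 -4.341
v -0.363 2.296 -4.302
v 0.053 2.585 -3.049
v 0.396 1.489 -3.111
v 0.935 1.873 -2.851
v 0.723 2.551 -2.813
v -0.148 1.929 -3.233
f 2 1 5
f 2 5 3
f 3 5 6
f 3 6 4
f 5 1 7
f 5 7 6
f 6 7 8
f 6 8 4
f 7 1 9
f 7 9 8
f 8 9 10
f 8 10 4
f 9 1 11
f 9 11 10
f 10 11 12
f 10 12 4
f 11 1 13
f 11 13 12
f 12 13 14
f 12 14 4
f 13 1 15
f 13 15 14
f 14 15 16
f 14 16 4
f 15 1 17
f 15 17 16
f 16 17 18
f 16 18 4
f 17 1 2
f 17 2 18
f 18 2 3
f 18 3 4
f 20 22 19
f 23 20 19
f 19 22 21
f 21 23 19
f 20 26 22
f 24 20 23
f 24 26 20
f 22 26 21
f 25 23 21
f 21 26 25
f 25 24 23
f 26 24 25
f 28 27 31
f 28 31 29
f 29 31 32
f 29 32 30
f 31 27 33
f 31 33 32
f 32 33 34
f 32 34 30
f 33 27 35
f 33 35 34
f 34 35 36
f 34 36 30
f 35 27 37
f 35 37 36
f 36 37 38
f 36 38 30
f 37 27 39
f 37 39 38
f 38 39 40
f 38 40 30
f 39 27 41
f 39 41 40
f 40 41 42
f 40 42 30
f 41 27 43
f 41 43 42
f 42 43 44
f 42 44 30
f 43 27 45
f 43 45 44
f 44 45 46
f 44 46 30
f 45 27 47
f 45 47 46
f 46 47 48
f 46 48 30
f 47 27 49
f 47 49 48
f 48 49 50
f 48 50 30
f 49 27 51
f 49 51 50
f 50 51 52
f 50 52 30
f 51 27 53
f 51 53 52
f 52 53 54
f 52 54 30
f 53 27 55
f 53 55 54
f 54 55 56
f 54 56 30
f 55 27 28
f 55 28 56
f 56 28 29
f 56 29 30
f 57 94 73
f 94 68 97
f 73 97 62
f 94 97 73
f 57 73 69
f 73 62 74
f 69 74 58
f 73 74 69
f 57 69 78
f 69 58 79
f 78 79 64
f 69 79 78
f 57 78 90
f 78 64 93
f 90 93 67
f 78 93 90
f 57 90 94
f 90 67 98
f 94 98 68
f 90 98 94
f 58 74 85
f 74 62 88
f 85 88 66
f 74 88 85
f 62 97 75
f 97 68 96
f 75 96 61
f 97 96 75
f 68 98 95
f 98 67 91
f 95 91 59
f 98 91 95
f 67 93 92
f 93 64 80
f 92 80 63
f 93 80 92
f 64 79 84
f 79 58 81
f 84 81 65
f 79 81 84
f 60 86 72
f 86 66 87
f 72 87 61
f 86 87 72
f 60 72 70
f 72 61 71
f 70 71 59
f 72 71 70
f 60 70 77
f 70 59 76
f 77 76 63
f 70 76 77
f 60 77 82
f 77 63 83
f 82 83 65
f 77 83 82
f 60 82 86
f 82 65 89
f 86 89 66
f 82 89 86
f 61 87 75
f 87 66 88
f 75 88 62
f 87 88 75
f 59 71 95
f 71 61 96
f 95 96 68
f 71 96 95
f 63 76 92
f 76 59 91
f 92 91 67
f 76 91 92
f 65 83 84
f 83 63 80
f 84 80 64
f 83 80 84
f 66 89 85
f 89 65 81
f 85 81 58
f 89 81 85



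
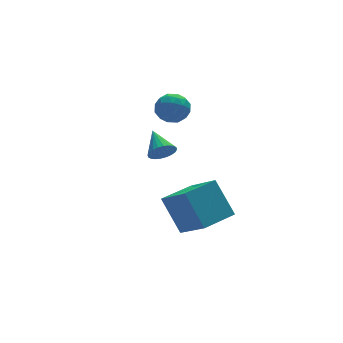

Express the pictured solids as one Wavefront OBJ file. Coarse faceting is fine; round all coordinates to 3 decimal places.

v 1.338 2.604 -0.636
v 1.957 2.345 -0.046
v 1.183 1.235 -1.074
v 1.802 0.976 -0.484
v 1.006 1.266 -0.199
v 1.102 2.112 0.072
v 2.038 1.468 -1.192
v 2.134 2.314 -0.921
v 2.39 1.642 -0.39
v 1.752 1.518 0.224
v 1.388 2.062 -1.344
v 0.75 1.938 -0.73
v 1.662 2.595 -0.302
v 1.478 0.985 -0.818
v 1.011 1.156 -0.65
v 1.375 1.004 -0.303
v 1.159 2.458 -0.233
v 1.523 2.306 0.114
v 0.964 1.672 0.024
v 1.617 1.274 -1.234
v 1.981 1.122 -0.887
v 1.765 2.576 -0.817
v 2.129 2.424 -0.47
v 2.176 1.908 -1.144
v 2.279 2.029 -0.158
v 2.188 1.224 -0.416
v 2.327 1.514 -0.832
v 2.383 2.011 -0.672
v 1.905 1.956 0.203
v 1.813 1.151 -0.055
v 1.346 1.322 0.113
v 1.402 1.82 0.273
v 2.159 1.543 0.001
v 1.327 2.429 -1.065
v 1.235 1.624 -1.323
v 1.738 1.76 -1.393
v 1.794 2.258 -1.233
v 0.952 2.356 -0.704
v 0.861 1.551 -0.962
v 0.757 1.569 -0.448
v 0.813 2.066 -0.288
v 0.981 2.037 -1.121
v -0.124 -3.33 -5.244
v 0.375 -4.861 -4.024
v -0.574 -2.188 -3.627
v -0.075 -3.718 -2.407
v 1.555 -2.742 -5.193
v 2.054 -4.272 -3.973
v 1.105 -1.599 -3.576
v 1.604 -3.13 -2.356
v -0.599 -2.415 -0.435
v -0.162 -2.654 0.013
v -0.561 -1.165 0.195
v -0.001 -2.565 -0.173
v 0.069 -2.453 -0.398
v 0.038 -2.336 -0.63
v -0.091 -2.23 -0.831
v -0.297 -2.153 -0.973
v -0.548 -2.115 -1.032
v -0.808 -2.123 -1.001
v -1.035 -2.176 -0.883
v -1.196 -2.264 -0.698
v -1.266 -2.376 -0.472
v -1.235 -2.494 -0.241
v -1.106 -2.599 -0.039
v -0.901 -2.677 0.102
v -0.649 -2.714 0.162
v -0.389 -2.706 0.131
f 1 38 17
f 38 12 41
f 17 41 6
f 38 41 17
f 1 17 13
f 17 6 18
f 13 18 2
f 17 18 13
f 1 13 22
f 13 2 23
f 22 23 8
f 13 23 22
f 1 22 34
f 22 8 37
f 34 37 11
f 22 37 34
f 1 34 38
f 34 11 42
f 38 42 12
f 34 42 38
f 2 18 29
f 18 6 32
f 29 32 10
f 18 32 29
f 6 41 19
f 41 12 40
f 19 40 5
f 41 40 19
f 12 42 39
f 42 11 35
f 39 35 3
f 42 35 39
f 11 37 36
f 37 8 24
f 36 24 7
f 37 24 36
f 8 23 28
f 23 2 25
f 28 25 9
f 23 25 28
f 4 30 16
f 30 10 31
f 16 31 5
f 30 31 16
f 4 16 14
f 16 5 15
f 14 15 3
f 16 15 14
f 4 14 21
f 14 3 20
f 21 20 7
f 14 20 21
f 4 21 26
f 21 7 27
f 26 27 9
f 21 27 26
f 4 26 30
f 26 9 33
f 30 33 10
f 26 33 30
f 5 31 19
f 31 10 32
f 19 32 6
f 31 32 19
f 3 15 39
f 15 5 40
f 39 40 12
f 15 40 39
f 7 20 36
f 20 3 35
f 36 35 11
f 20 35 36
f 9 27 28
f 27 7 24
f 28 24 8
f 27 24 28
f 10 33 29
f 33 9 25
f 29 25 2
f 33 25 29
f 44 46 43
f 47 44 43
f 43 46 45
f 45 47 43
f 44 50 46
f 48 44 47
f 48 50 44
f 46 50 45
f 49 47 45
f 45 50 49
f 49 48 47
f 50 48 49
f 52 51 54
f 52 54 53
f 54 51 55
f 54 55 53
f 55 51 56
f 55 56 53
f 56 51 57
f 56 57 53
f 57 51 58
f 57 58 53
f 58 51 59
f 58 59 53
f 59 51 60
f 59 60 53
f 60 51 61
f 60 61 53
f 61 51 62
f 61 62 53
f 62 51 63
f 62 63 53
f 63 51 64
f 63 64 53
f 64 51 65
f 64 65 53
f 65 51 66
f 65 66 53
f 66 51 67
f 66 67 53
f 67 51 68
f 67 68 53
f 68 51 52
f 68 52 53



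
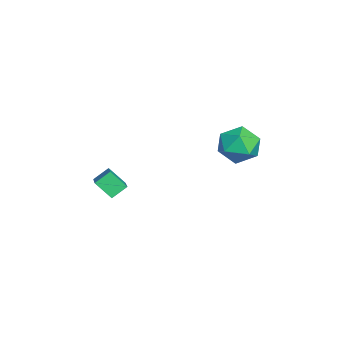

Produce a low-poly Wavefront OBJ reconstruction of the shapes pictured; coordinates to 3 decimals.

v 0.506 -3.41 -2.394
v 0.182 -4.202 -1.596
v 0.158 -2.709 -1.839
v -0.166 -3.5 -1.041
v 2.446 -3.22 -1.419
v 2.122 -4.011 -0.621
v 2.098 -2.518 -0.864
v 1.774 -3.31 -0.066
v -0.778 3.275 0.696
v 0.188 3.568 1.262
v -0.028 1.612 0.278
v 0.938 1.905 0.844
v -0.042 1.718 1.43
v -0.505 2.746 1.688
v 0.665 2.434 -0.148
v 0.202 3.462 0.11
v 1.079 3.048 0.74
v 0.642 2.606 1.715
v -0.482 2.574 -0.175
v -0.919 2.132 0.8
f 2 4 1
f 5 2 1
f 1 4 3
f 3 5 1
f 2 8 4
f 6 2 5
f 6 8 2
f 4 8 3
f 7 5 3
f 3 8 7
f 7 6 5
f 8 6 7
f 9 20 14
f 9 14 10
f 9 10 16
f 9 16 19
f 9 19 20
f 10 14 18
f 14 20 13
f 20 19 11
f 19 16 15
f 16 10 17
f 12 18 13
f 12 13 11
f 12 11 15
f 12 15 17
f 12 17 18
f 13 18 14
f 11 13 20
f 15 11 19
f 17 15 16
f 18 17 10



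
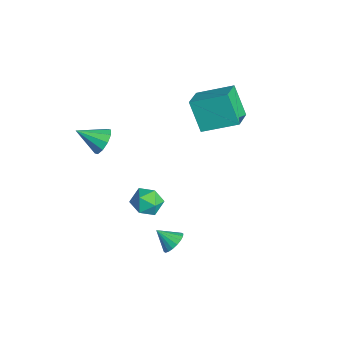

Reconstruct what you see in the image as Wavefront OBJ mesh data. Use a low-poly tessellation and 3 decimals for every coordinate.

v -2.944 2.611 3.775
v -1.827 1.905 4.324
v -2.27 4.258 4.521
v -1.153 3.553 5.069
v -2.027 2.907 2.291
v -0.91 2.202 2.839
v -1.353 4.555 3.036
v -0.236 3.849 3.585
v -0.388 -0.189 -0.542
v 0.371 -0.391 -0.899
v -1.051 -0.809 -1.601
v -0.292 -1.011 -1.958
v -0.541 -1.395 -1.227
v -0.131 -1.011 -0.572
v -0.549 -0.189 -1.928
v -0.139 0.195 -1.273
v 0.271 -0.391 -1.755
v 0.276 -1.137 -1.322
v -0.956 -0.063 -1.178
v -0.951 -0.809 -0.745
v -2.903 -1.981 1.363
v -2.673 -1.642 2.015
v -3.357 -3.159 2.137
v -3.126 -1.518 1.937
v -3.494 -1.572 1.639
v -3.636 -1.782 1.237
v -3.498 -2.068 0.882
v -3.133 -2.321 0.711
v -2.68 -2.444 0.79
v -2.312 -2.391 1.087
v -2.17 -2.181 1.49
v -2.308 -1.895 1.844
v 3.236 -0.381 -0.717
v 3.756 -0.771 -0.701
v 2.724 -1.039 -0.063
v 3.805 -0.59 -0.481
v 3.741 -0.367 -0.308
v 3.577 -0.147 -0.215
v 3.345 0.026 -0.223
v 3.092 0.119 -0.328
v 2.868 0.112 -0.51
v 2.716 0.008 -0.734
v 2.668 -0.173 -0.954
v 2.732 -0.396 -1.127
v 2.896 -0.615 -1.219
v 3.127 -0.789 -1.212
v 3.38 -0.881 -1.107
v 3.605 -0.875 -0.924
f 2 4 1
f 5 2 1
f 1 4 3
f 3 5 1
f 2 8 4
f 6 2 5
f 6 8 2
f 4 8 3
f 7 5 3
f 3 8 7
f 7 6 5
f 8 6 7
f 9 20 14
f 9 14 10
f 9 10 16
f 9 16 19
f 9 19 20
f 10 14 18
f 14 20 13
f 20 19 11
f 19 16 15
f 16 10 17
f 12 18 13
f 12 13 11
f 12 11 15
f 12 15 17
f 12 17 18
f 13 18 14
f 11 13 20
f 15 11 19
f 17 15 16
f 18 17 10
f 22 21 24
f 22 24 23
f 24 21 25
f 24 25 23
f 25 21 26
f 25 26 23
f 26 21 27
f 26 27 23
f 27 21 28
f 27 28 23
f 28 21 29
f 28 29 23
f 29 21 30
f 29 30 23
f 30 21 31
f 30 31 23
f 31 21 32
f 31 32 23
f 32 21 22
f 32 22 23
f 34 33 36
f 34 36 35
f 36 33 37
f 36 37 35
f 37 33 38
f 37 38 35
f 38 33 39
f 38 39 35
f 39 33 40
f 39 40 35
f 40 33 41
f 40 41 35
f 41 33 42
f 41 42 35
f 42 33 43
f 42 43 35
f 43 33 44
f 43 44 35
f 44 33 45
f 44 45 35
f 45 33 46
f 45 46 35
f 46 33 47
f 46 47 35
f 47 33 48
f 47 48 35
f 48 33 34
f 48 34 35



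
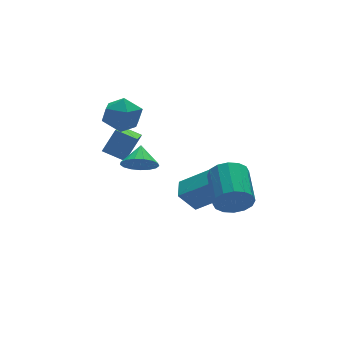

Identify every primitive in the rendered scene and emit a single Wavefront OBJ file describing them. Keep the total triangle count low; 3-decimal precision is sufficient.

v -1.67 -0.14 0.431
v -1.12 0.023 -0.196
v -1.19 0.62 1.049
v -1.429 0.278 -0.269
v -1.793 0.437 -0.182
v -2.129 0.463 0.046
v -2.36 0.352 0.362
v -2.432 0.128 0.694
v -2.33 -0.157 0.966
v -2.077 -0.438 1.115
v -1.73 -0.651 1.107
v -1.37 -0.747 0.945
v -1.078 -0.703 0.665
v -0.922 -0.531 0.331
v -0.937 -0.268 0.02
v -0.922 3.341 1.187
v -0.298 2.534 1.215
v -1.822 2.686 2.405
v -1.198 1.879 2.433
v -0.865 2.793 2.743
v -0.309 3.197 1.99
v -1.811 2.023 1.63
v -1.255 2.427 0.877
v -0.847 1.72 1.489
v -0.263 2.196 2.176
v -1.857 3.024 1.444
v -1.273 3.5 2.131
v -1.367 1.94 -0.68
v -0.619 2.062 0.389
v -2.062 2.677 -0.277
v -1.314 2.798 0.792
v -0.446 3.242 -1.472
v 0.302 3.363 -0.403
v -1.141 3.978 -1.069
v -0.393 4.1 -0
v 1.7 -2.439 -1.747
v 2.002 -2.817 -0.952
v 2.721 -1.079 -0.399
v 2.42 -0.701 -1.193
v 2.367 -2.869 -1.262
v 3.086 -1.132 -0.708
v 2.553 -2.806 -1.701
v 3.273 -1.069 -1.148
v 2.511 -2.645 -2.153
v 3.23 -0.908 -1.6
v 2.252 -2.428 -2.496
v 2.971 -0.691 -1.942
v 1.844 -2.215 -2.638
v 2.564 -0.477 -2.084
v 1.399 -2.061 -2.541
v 2.118 -0.323 -1.988
v 1.034 -2.008 -2.232
v 1.753 -0.271 -1.678
v 0.847 -2.071 -1.792
v 1.567 -0.334 -1.239
v 0.89 -2.232 -1.34
v 1.609 -0.495 -0.787
v 1.149 -2.449 -0.998
v 1.868 -0.712 -0.444
v 1.556 -2.663 -0.856
v 2.276 -0.925 -0.302
v 1.837 1.143 -4.643
v 1.071 1.395 -3.598
v 2.397 2.058 -4.453
v 1.631 2.311 -3.409
v 2.949 0.249 -3.611
v 2.183 0.502 -2.567
v 3.509 1.165 -3.422
v 2.743 1.417 -2.377
f 2 1 4
f 2 4 3
f 4 1 5
f 4 5 3
f 5 1 6
f 5 6 3
f 6 1 7
f 6 7 3
f 7 1 8
f 7 8 3
f 8 1 9
f 8 9 3
f 9 1 10
f 9 10 3
f 10 1 11
f 10 11 3
f 11 1 12
f 11 12 3
f 12 1 13
f 12 13 3
f 13 1 14
f 13 14 3
f 14 1 15
f 14 15 3
f 15 1 2
f 15 2 3
f 16 27 21
f 16 21 17
f 16 17 23
f 16 23 26
f 16 26 27
f 17 21 25
f 21 27 20
f 27 26 18
f 26 23 22
f 23 17 24
f 19 25 20
f 19 20 18
f 19 18 22
f 19 22 24
f 19 24 25
f 20 25 21
f 18 20 27
f 22 18 26
f 24 22 23
f 25 24 17
f 29 31 28
f 32 29 28
f 28 31 30
f 30 32 28
f 29 35 31
f 33 29 32
f 33 35 29
f 31 35 30
f 34 32 30
f 30 35 34
f 34 33 32
f 35 33 34
f 37 36 40
f 37 40 38
f 38 40 41
f 38 41 39
f 40 36 42
f 40 42 41
f 41 42 43
f 41 43 39
f 42 36 44
f 42 44 43
f 43 44 45
f 43 45 39
f 44 36 46
f 44 46 45
f 45 46 47
f 45 47 39
f 46 36 48
f 46 48 47
f 47 48 49
f 47 49 39
f 48 36 50
f 48 50 49
f 49 50 51
f 49 51 39
f 50 36 52
f 50 52 51
f 51 52 53
f 51 53 39
f 52 36 54
f 52 54 53
f 53 54 55
f 53 55 39
f 54 36 56
f 54 56 55
f 55 56 57
f 55 57 39
f 56 36 58
f 56 58 57
f 57 58 59
f 57 59 39
f 58 36 60
f 58 60 59
f 59 60 61
f 59 61 39
f 60 36 37
f 60 37 61
f 61 37 38
f 61 38 39
f 63 65 62
f 66 63 62
f 62 65 64
f 64 66 62
f 63 69 65
f 67 63 66
f 67 69 63
f 65 69 64
f 68 66 64
f 64 69 68
f 68 67 66
f 69 67 68



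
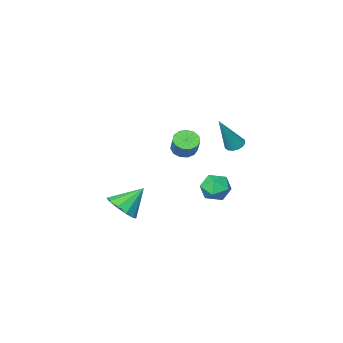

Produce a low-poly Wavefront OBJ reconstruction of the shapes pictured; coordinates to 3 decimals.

v 2.611 1.151 2.149
v 3.2 0.9 2.154
v 3.438 1.479 2.997
v 2.849 1.729 2.991
v 3.216 1.195 1.947
v 3.455 1.774 2.789
v 3.041 1.475 1.804
v 3.279 2.054 2.646
v 2.729 1.653 1.77
v 2.967 2.232 2.613
v 2.379 1.671 1.857
v 2.618 2.25 2.7
v 2.103 1.524 2.036
v 2.342 2.103 2.879
v 1.988 1.258 2.251
v 2.227 1.837 3.094
v 2.071 0.958 2.434
v 2.31 1.537 3.277
v 2.325 0.719 2.526
v 2.564 1.298 3.368
v 2.67 0.618 2.498
v 2.909 1.196 3.341
v 2.996 0.685 2.359
v 3.235 1.264 3.202
v 4.516 -1.421 -2.513
v 5.097 -0.862 -2.029
v 3.384 -1.219 -1.387
v 4.792 -0.53 -2.395
v 4.382 -0.538 -2.806
v 4.023 -0.883 -3.106
v 3.852 -1.434 -3.178
v 3.936 -1.979 -2.997
v 4.241 -2.312 -2.631
v 4.651 -2.304 -2.22
v 5.01 -1.958 -1.921
v 5.18 -1.408 -1.848
v 1.173 3.221 2.887
v 1.598 3.048 2.664
v 2.147 3.339 4.653
v 1.61 3.311 2.64
v 1.505 3.549 2.682
v 1.312 3.7 2.779
v 1.081 3.723 2.905
v 0.874 3.611 3.026
v 0.748 3.394 3.11
v 0.736 3.132 3.134
v 0.841 2.893 3.092
v 1.035 2.742 2.995
v 1.266 2.72 2.869
v 1.472 2.832 2.748
v 0.358 1.767 -0.938
v 1.041 2.065 -1.35
v 1.179 1.055 -0.09
v 1.862 1.353 -0.502
v 1.388 1.879 -0.029
v 0.88 2.319 -0.553
v 1.34 0.801 -0.887
v 0.832 1.241 -1.411
v 1.648 1.468 -1.319
v 1.678 2.134 -0.788
v 0.542 0.986 -0.652
v 0.572 1.652 -0.121
f 2 1 5
f 2 5 3
f 3 5 6
f 3 6 4
f 5 1 7
f 5 7 6
f 6 7 8
f 6 8 4
f 7 1 9
f 7 9 8
f 8 9 10
f 8 10 4
f 9 1 11
f 9 11 10
f 10 11 12
f 10 12 4
f 11 1 13
f 11 13 12
f 12 13 14
f 12 14 4
f 13 1 15
f 13 15 14
f 14 15 16
f 14 16 4
f 15 1 17
f 15 17 16
f 16 17 18
f 16 18 4
f 17 1 19
f 17 19 18
f 18 19 20
f 18 20 4
f 19 1 21
f 19 21 20
f 20 21 22
f 20 22 4
f 21 1 23
f 21 23 22
f 22 23 24
f 22 24 4
f 23 1 2
f 23 2 24
f 24 2 3
f 24 3 4
f 26 25 28
f 26 28 27
f 28 25 29
f 28 29 27
f 29 25 30
f 29 30 27
f 30 25 31
f 30 31 27
f 31 25 32
f 31 32 27
f 32 25 33
f 32 33 27
f 33 25 34
f 33 34 27
f 34 25 35
f 34 35 27
f 35 25 36
f 35 36 27
f 36 25 26
f 36 26 27
f 38 37 40
f 38 40 39
f 40 37 41
f 40 41 39
f 41 37 42
f 41 42 39
f 42 37 43
f 42 43 39
f 43 37 44
f 43 44 39
f 44 37 45
f 44 45 39
f 45 37 46
f 45 46 39
f 46 37 47
f 46 47 39
f 47 37 48
f 47 48 39
f 48 37 49
f 48 49 39
f 49 37 50
f 49 50 39
f 50 37 38
f 50 38 39
f 51 62 56
f 51 56 52
f 51 52 58
f 51 58 61
f 51 61 62
f 52 56 60
f 56 62 55
f 62 61 53
f 61 58 57
f 58 52 59
f 54 60 55
f 54 55 53
f 54 53 57
f 54 57 59
f 54 59 60
f 55 60 56
f 53 55 62
f 57 53 61
f 59 57 58
f 60 59 52



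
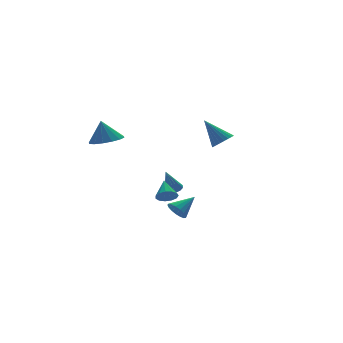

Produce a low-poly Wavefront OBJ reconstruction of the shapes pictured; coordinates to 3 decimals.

v 2.063 3.906 -3.936
v 2.364 4.328 -3.782
v 1.477 3.794 -2.484
v 2.099 4.442 -3.88
v 1.823 4.386 -3.996
v 1.624 4.178 -4.093
v 1.564 3.883 -4.14
v 1.662 3.596 -4.122
v 1.888 3.407 -4.045
v 2.17 3.377 -3.934
v 2.417 3.514 -3.823
v 2.553 3.776 -3.748
v 2.533 4.08 -3.733
v -1.889 -3.263 -2.076
v -1.549 -3.4 -2.613
v -0.731 -3.097 -1.384
v -1.586 -3.091 -2.625
v -1.692 -2.822 -2.511
v -1.844 -2.654 -2.298
v -2.006 -2.625 -2.034
v -2.141 -2.742 -1.78
v -2.219 -2.979 -1.593
v -2.221 -3.281 -1.517
v -2.147 -3.578 -1.57
v -2.014 -3.804 -1.738
v -1.853 -3.905 -1.984
v -1.7 -3.86 -2.251
v -1.59 -3.677 -2.478
v -1.14 -0.926 -2.061
v -0.756 -1.304 -1.755
v -0.76 0.046 -1.339
v -0.574 -1.176 -2.024
v -0.571 -0.968 -2.305
v -0.75 -0.747 -2.508
v -1.052 -0.583 -2.57
v -1.382 -0.528 -2.47
v -1.635 -0.6 -2.241
v -1.732 -0.775 -1.954
v -1.64 -0.998 -1.702
v -1.39 -1.199 -1.564
v -1.06 -1.313 -1.583
v 3.902 1.658 0.118
v 4.399 1.357 0.559
v 3.278 2.662 1.502
v 4.548 1.599 0.452
v 4.585 1.851 0.286
v 4.505 2.069 0.091
v 4.319 2.216 -0.099
v 4.062 2.267 -0.251
v 3.777 2.213 -0.34
v 3.513 2.063 -0.35
v 3.317 1.842 -0.279
v 3.222 1.59 -0.139
v 3.244 1.35 0.045
v 3.38 1.163 0.242
v 3.606 1.062 0.417
v 3.883 1.063 0.541
v 4.164 1.168 0.591
v -3.41 1.503 1.677
v -2.495 1.855 1.68
v -3.55 1.857 2.983
v -2.787 2.247 1.542
v -3.245 2.44 1.441
v -3.747 2.381 1.403
v -4.159 2.087 1.438
v -4.37 1.637 1.537
v -4.324 1.15 1.674
v -4.033 0.759 1.812
v -3.574 0.566 1.914
v -3.072 0.625 1.952
v -2.66 0.919 1.917
v -2.449 1.369 1.817
f 2 1 4
f 2 4 3
f 4 1 5
f 4 5 3
f 5 1 6
f 5 6 3
f 6 1 7
f 6 7 3
f 7 1 8
f 7 8 3
f 8 1 9
f 8 9 3
f 9 1 10
f 9 10 3
f 10 1 11
f 10 11 3
f 11 1 12
f 11 12 3
f 12 1 13
f 12 13 3
f 13 1 2
f 13 2 3
f 15 14 17
f 15 17 16
f 17 14 18
f 17 18 16
f 18 14 19
f 18 19 16
f 19 14 20
f 19 20 16
f 20 14 21
f 20 21 16
f 21 14 22
f 21 22 16
f 22 14 23
f 22 23 16
f 23 14 24
f 23 24 16
f 24 14 25
f 24 25 16
f 25 14 26
f 25 26 16
f 26 14 27
f 26 27 16
f 27 14 28
f 27 28 16
f 28 14 15
f 28 15 16
f 30 29 32
f 30 32 31
f 32 29 33
f 32 33 31
f 33 29 34
f 33 34 31
f 34 29 35
f 34 35 31
f 35 29 36
f 35 36 31
f 36 29 37
f 36 37 31
f 37 29 38
f 37 38 31
f 38 29 39
f 38 39 31
f 39 29 40
f 39 40 31
f 40 29 41
f 40 41 31
f 41 29 30
f 41 30 31
f 43 42 45
f 43 45 44
f 45 42 46
f 45 46 44
f 46 42 47
f 46 47 44
f 47 42 48
f 47 48 44
f 48 42 49
f 48 49 44
f 49 42 50
f 49 50 44
f 50 42 51
f 50 51 44
f 51 42 52
f 51 52 44
f 52 42 53
f 52 53 44
f 53 42 54
f 53 54 44
f 54 42 55
f 54 55 44
f 55 42 56
f 55 56 44
f 56 42 57
f 56 57 44
f 57 42 58
f 57 58 44
f 58 42 43
f 58 43 44
f 60 59 62
f 60 62 61
f 62 59 63
f 62 63 61
f 63 59 64
f 63 64 61
f 64 59 65
f 64 65 61
f 65 59 66
f 65 66 61
f 66 59 67
f 66 67 61
f 67 59 68
f 67 68 61
f 68 59 69
f 68 69 61
f 69 59 70
f 69 70 61
f 70 59 71
f 70 71 61
f 71 59 72
f 71 72 61
f 72 59 60
f 72 60 61



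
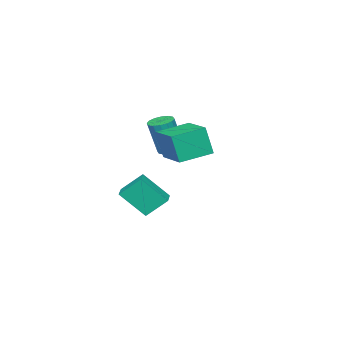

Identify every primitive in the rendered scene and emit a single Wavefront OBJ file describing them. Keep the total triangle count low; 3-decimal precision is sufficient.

v -0.993 -3.98 -3.688
v -1.663 -3.053 -2.599
v -1.669 -2.756 -5.146
v -2.339 -1.829 -4.056
v -0.101 -3.411 -3.624
v -0.771 -2.484 -2.534
v -0.777 -2.187 -5.081
v -1.447 -1.26 -3.992
v 2.616 1.558 0.958
v 2.75 1.174 2.567
v 1.059 2.399 1.288
v 1.193 2.015 2.898
v 3.607 3.265 1.282
v 3.741 2.881 2.892
v 2.05 4.106 1.613
v 2.184 3.722 3.222
v -3.765 -2.817 -1.377
v -3.123 -3.132 -1.567
v -2.673 -3.478 0.527
v -3.315 -3.163 0.717
v -3.042 -2.76 -1.523
v -2.592 -3.106 0.571
v -3.155 -2.403 -1.44
v -2.704 -2.75 0.654
v -3.431 -2.158 -1.34
v -2.98 -2.504 0.754
v -3.797 -2.088 -1.25
v -3.346 -2.435 0.844
v -4.154 -2.214 -1.194
v -3.704 -2.561 0.9
v -4.407 -2.502 -1.187
v -3.957 -2.848 0.907
v -4.488 -2.874 -1.231
v -4.038 -3.22 0.863
v -4.376 -3.23 -1.314
v -3.925 -3.577 0.78
v -4.1 -3.476 -1.414
v -3.649 -3.822 0.68
v -3.734 -3.545 -1.504
v -3.283 -3.892 0.59
v -3.376 -3.419 -1.56
v -2.926 -3.766 0.534
f 2 4 1
f 5 2 1
f 1 4 3
f 3 5 1
f 2 8 4
f 6 2 5
f 6 8 2
f 4 8 3
f 7 5 3
f 3 8 7
f 7 6 5
f 8 6 7
f 10 12 9
f 13 10 9
f 9 12 11
f 11 13 9
f 10 16 12
f 14 10 13
f 14 16 10
f 12 16 11
f 15 13 11
f 11 16 15
f 15 14 13
f 16 14 15
f 18 17 21
f 18 21 19
f 19 21 22
f 19 22 20
f 21 17 23
f 21 23 22
f 22 23 24
f 22 24 20
f 23 17 25
f 23 25 24
f 24 25 26
f 24 26 20
f 25 17 27
f 25 27 26
f 26 27 28
f 26 28 20
f 27 17 29
f 27 29 28
f 28 29 30
f 28 30 20
f 29 17 31
f 29 31 30
f 30 31 32
f 30 32 20
f 31 17 33
f 31 33 32
f 32 33 34
f 32 34 20
f 33 17 35
f 33 35 34
f 34 35 36
f 34 36 20
f 35 17 37
f 35 37 36
f 36 37 38
f 36 38 20
f 37 17 39
f 37 39 38
f 38 39 40
f 38 40 20
f 39 17 41
f 39 41 40
f 40 41 42
f 40 42 20
f 41 17 18
f 41 18 42
f 42 18 19
f 42 19 20



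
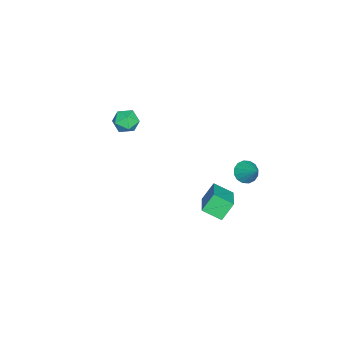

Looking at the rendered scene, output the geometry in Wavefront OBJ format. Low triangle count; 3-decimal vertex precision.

v -2.387 3.556 -3.263
v -2.006 3.828 -3.811
v -1.673 4.384 -2.357
v -2.303 4.05 -3.78
v -2.623 4.141 -3.611
v -2.879 4.075 -3.349
v -3.004 3.87 -3.064
v -2.963 3.58 -2.832
v -2.768 3.285 -2.716
v -2.471 3.062 -2.746
v -2.151 2.972 -2.915
v -1.895 3.038 -3.178
v -1.77 3.243 -3.463
v -1.811 3.532 -3.695
v -3.796 -3.104 -2.777
v -3.206 -3.207 -2.202
v -4.574 -3.993 -2.138
v -3.984 -4.096 -1.563
v -4.399 -3.378 -1.608
v -3.918 -2.828 -2.003
v -3.862 -4.372 -2.337
v -3.381 -3.822 -2.732
v -3.247 -3.99 -1.93
v -3.578 -3.376 -1.479
v -4.202 -3.824 -2.861
v -4.533 -3.21 -2.41
v -0.825 3.329 -3.709
v -0.753 2.287 -3.16
v 0.952 3.871 -2.916
v 1.024 2.829 -2.367
v -0.264 2.871 -4.653
v -0.192 1.829 -4.104
v 1.513 3.413 -3.86
v 1.585 2.371 -3.311
f 2 1 4
f 2 4 3
f 4 1 5
f 4 5 3
f 5 1 6
f 5 6 3
f 6 1 7
f 6 7 3
f 7 1 8
f 7 8 3
f 8 1 9
f 8 9 3
f 9 1 10
f 9 10 3
f 10 1 11
f 10 11 3
f 11 1 12
f 11 12 3
f 12 1 13
f 12 13 3
f 13 1 14
f 13 14 3
f 14 1 2
f 14 2 3
f 15 26 20
f 15 20 16
f 15 16 22
f 15 22 25
f 15 25 26
f 16 20 24
f 20 26 19
f 26 25 17
f 25 22 21
f 22 16 23
f 18 24 19
f 18 19 17
f 18 17 21
f 18 21 23
f 18 23 24
f 19 24 20
f 17 19 26
f 21 17 25
f 23 21 22
f 24 23 16
f 28 30 27
f 31 28 27
f 27 30 29
f 29 31 27
f 28 34 30
f 32 28 31
f 32 34 28
f 30 34 29
f 33 31 29
f 29 34 33
f 33 32 31
f 34 32 33



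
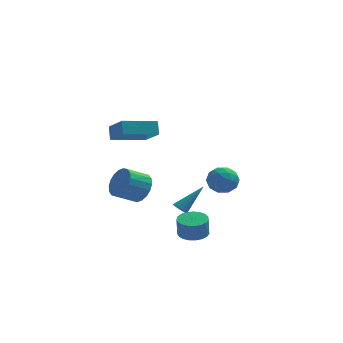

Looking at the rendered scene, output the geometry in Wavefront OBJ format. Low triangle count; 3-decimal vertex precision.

v -3.976 -2.378 3.902
v -4.049 -1.859 4.622
v -4.691 -1.109 2.914
v -4.764 -0.59 3.634
v -2.156 -1.63 3.546
v -2.229 -1.111 4.266
v -2.871 -0.361 2.558
v -2.944 0.158 3.278
v -1.075 2.113 -3.886
v -0.709 1.818 -4.058
v 0.215 2.947 -2.574
v -0.695 2.013 -4.196
v -0.767 2.231 -4.263
v -0.911 2.422 -4.244
v -1.091 2.542 -4.143
v -1.268 2.564 -3.983
v -1.4 2.482 -3.801
v -1.458 2.316 -3.639
v -1.428 2.104 -3.533
v -1.317 1.893 -3.508
v -1.15 1.733 -3.57
v -0.966 1.66 -3.704
v -0.807 1.69 -3.88
v 1.249 4.083 -1.781
v 1.772 3.338 -1.455
v 0.788 3.222 -3.005
v 1.311 2.477 -2.679
v 0.521 2.761 -2.198
v 0.806 3.292 -1.441
v 1.754 3.268 -3.019
v 2.039 3.799 -2.262
v 2.085 2.834 -2.22
v 1.323 2.521 -1.712
v 1.237 4.039 -2.748
v 0.475 3.726 -2.24
v 1.551 3.786 -1.511
v 1.009 2.774 -2.949
v 0.545 2.941 -2.667
v 0.852 2.503 -2.475
v 0.983 3.759 -1.503
v 1.291 3.321 -1.311
v 0.556 2.982 -1.748
v 1.269 3.239 -3.149
v 1.577 2.801 -2.957
v 1.708 4.057 -1.985
v 2.015 3.619 -1.793
v 2.004 3.578 -2.712
v 2.042 3.052 -1.768
v 1.771 2.546 -2.488
v 2.031 3.011 -2.687
v 2.199 3.323 -2.243
v 1.595 2.867 -1.47
v 1.324 2.362 -2.19
v 0.859 2.528 -1.907
v 1.027 2.841 -1.462
v 1.778 2.571 -1.92
v 1.236 4.198 -2.27
v 0.965 3.693 -2.99
v 1.533 3.719 -2.998
v 1.701 4.032 -2.553
v 0.789 4.014 -1.972
v 0.518 3.508 -2.692
v 0.361 3.237 -2.217
v 0.529 3.549 -1.773
v 0.782 3.989 -2.54
v -0.381 -1.852 -3.616
v 0.429 -1.636 -3.562
v 0.391 -1.772 -2.431
v -0.419 -1.988 -2.484
v 0.269 -1.327 -3.53
v 0.231 -1.463 -2.399
v -0.003 -1.109 -3.513
v -0.042 -1.245 -2.382
v -0.341 -1.019 -3.514
v -0.379 -1.155 -2.383
v -0.685 -1.073 -3.532
v -0.724 -1.21 -2.401
v -0.977 -1.262 -3.565
v -1.016 -1.399 -2.434
v -1.166 -1.553 -3.606
v -1.204 -1.69 -2.475
v -1.219 -1.896 -3.65
v -1.257 -2.032 -2.518
v -1.127 -2.231 -3.687
v -1.166 -2.367 -2.556
v -0.906 -2.5 -3.712
v -0.945 -2.637 -2.581
v -0.594 -2.658 -3.72
v -0.633 -2.794 -2.589
v -0.245 -2.675 -3.71
v -0.284 -2.812 -2.579
v 0.08 -2.551 -3.684
v 0.041 -2.687 -2.553
v 0.326 -2.306 -3.646
v 0.287 -2.442 -2.515
v 0.449 -1.982 -3.603
v 0.41 -2.118 -2.472
v -3.099 -1.981 -0.205
v -2.521 -2.504 0.354
v -3.603 -2.983 1.025
v -4.181 -2.459 0.465
v -2.551 -2.136 0.568
v -3.633 -2.614 1.238
v -2.69 -1.736 0.628
v -3.773 -2.215 1.299
v -2.91 -1.385 0.524
v -3.993 -1.864 1.194
v -3.168 -1.152 0.275
v -4.25 -1.631 0.945
v -3.412 -1.083 -0.069
v -4.494 -1.562 0.601
v -3.593 -1.192 -0.44
v -4.675 -1.671 0.23
v -3.677 -1.457 -0.765
v -4.759 -1.936 -0.094
v -3.647 -1.826 -0.978
v -4.729 -2.304 -0.308
v -3.507 -2.225 -1.039
v -4.59 -2.704 -0.368
v -3.287 -2.576 -0.934
v -4.37 -3.055 -0.264
v -3.03 -2.809 -0.685
v -4.112 -3.288 -0.015
v -2.786 -2.878 -0.341
v -3.868 -3.357 0.329
v -2.605 -2.769 0.03
v -3.687 -3.248 0.7
f 2 4 1
f 5 2 1
f 1 4 3
f 3 5 1
f 2 8 4
f 6 2 5
f 6 8 2
f 4 8 3
f 7 5 3
f 3 8 7
f 7 6 5
f 8 6 7
f 10 9 12
f 10 12 11
f 12 9 13
f 12 13 11
f 13 9 14
f 13 14 11
f 14 9 15
f 14 15 11
f 15 9 16
f 15 16 11
f 16 9 17
f 16 17 11
f 17 9 18
f 17 18 11
f 18 9 19
f 18 19 11
f 19 9 20
f 19 20 11
f 20 9 21
f 20 21 11
f 21 9 22
f 21 22 11
f 22 9 23
f 22 23 11
f 23 9 10
f 23 10 11
f 24 61 40
f 61 35 64
f 40 64 29
f 61 64 40
f 24 40 36
f 40 29 41
f 36 41 25
f 40 41 36
f 24 36 45
f 36 25 46
f 45 46 31
f 36 46 45
f 24 45 57
f 45 31 60
f 57 60 34
f 45 60 57
f 24 57 61
f 57 34 65
f 61 65 35
f 57 65 61
f 25 41 52
f 41 29 55
f 52 55 33
f 41 55 52
f 29 64 42
f 64 35 63
f 42 63 28
f 64 63 42
f 35 65 62
f 65 34 58
f 62 58 26
f 65 58 62
f 34 60 59
f 60 31 47
f 59 47 30
f 60 47 59
f 31 46 51
f 46 25 48
f 51 48 32
f 46 48 51
f 27 53 39
f 53 33 54
f 39 54 28
f 53 54 39
f 27 39 37
f 39 28 38
f 37 38 26
f 39 38 37
f 27 37 44
f 37 26 43
f 44 43 30
f 37 43 44
f 27 44 49
f 44 30 50
f 49 50 32
f 44 50 49
f 27 49 53
f 49 32 56
f 53 56 33
f 49 56 53
f 28 54 42
f 54 33 55
f 42 55 29
f 54 55 42
f 26 38 62
f 38 28 63
f 62 63 35
f 38 63 62
f 30 43 59
f 43 26 58
f 59 58 34
f 43 58 59
f 32 50 51
f 50 30 47
f 51 47 31
f 50 47 51
f 33 56 52
f 56 32 48
f 52 48 25
f 56 48 52
f 67 66 70
f 67 70 68
f 68 70 71
f 68 71 69
f 70 66 72
f 70 72 71
f 71 72 73
f 71 73 69
f 72 66 74
f 72 74 73
f 73 74 75
f 73 75 69
f 74 66 76
f 74 76 75
f 75 76 77
f 75 77 69
f 76 66 78
f 76 78 77
f 77 78 79
f 77 79 69
f 78 66 80
f 78 80 79
f 79 80 81
f 79 81 69
f 80 66 82
f 80 82 81
f 81 82 83
f 81 83 69
f 82 66 84
f 82 84 83
f 83 84 85
f 83 85 69
f 84 66 86
f 84 86 85
f 85 86 87
f 85 87 69
f 86 66 88
f 86 88 87
f 87 88 89
f 87 89 69
f 88 66 90
f 88 90 89
f 89 90 91
f 89 91 69
f 90 66 92
f 90 92 91
f 91 92 93
f 91 93 69
f 92 66 94
f 92 94 93
f 93 94 95
f 93 95 69
f 94 66 96
f 94 96 95
f 95 96 97
f 95 97 69
f 96 66 67
f 96 67 97
f 97 67 68
f 97 68 69
f 99 98 102
f 99 102 100
f 100 102 103
f 100 103 101
f 102 98 104
f 102 104 103
f 103 104 105
f 103 105 101
f 104 98 106
f 104 106 105
f 105 106 107
f 105 107 101
f 106 98 108
f 106 108 107
f 107 108 109
f 107 109 101
f 108 98 110
f 108 110 109
f 109 110 111
f 109 111 101
f 110 98 112
f 110 112 111
f 111 112 113
f 111 113 101
f 112 98 114
f 112 114 113
f 113 114 115
f 113 115 101
f 114 98 116
f 114 116 115
f 115 116 117
f 115 117 101
f 116 98 118
f 116 118 117
f 117 118 119
f 117 119 101
f 118 98 120
f 118 120 119
f 119 120 121
f 119 121 101
f 120 98 122
f 120 122 121
f 121 122 123
f 121 123 101
f 122 98 124
f 122 124 123
f 123 124 125
f 123 125 101
f 124 98 126
f 124 126 125
f 125 126 127
f 125 127 101
f 126 98 99
f 126 99 127
f 127 99 100
f 127 100 101



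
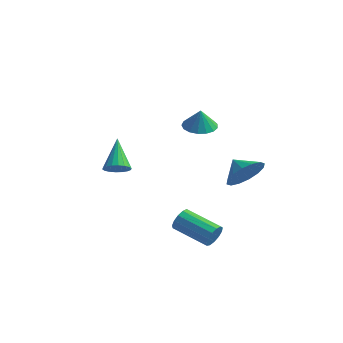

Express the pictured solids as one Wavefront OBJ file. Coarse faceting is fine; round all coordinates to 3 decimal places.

v 3.015 2.63 -0.456
v 3.644 2.9 0.393
v 2.125 2.97 0.096
v 3.623 3.364 0.073
v 3.439 3.632 -0.388
v 3.141 3.632 -0.868
v 2.81 3.363 -1.237
v 2.533 2.897 -1.396
v 2.386 2.361 -1.304
v 2.407 1.896 -0.984
v 2.591 1.628 -0.523
v 2.888 1.629 -0.044
v 3.22 1.898 0.325
v 3.496 2.363 0.485
v 0.177 3.189 1.775
v 0.794 3.802 1.77
v 0.283 3.091 2.865
v 0.44 4.016 1.823
v 0.027 4.041 1.865
v -0.352 3.87 1.887
v -0.61 3.543 1.883
v -0.688 3.135 1.854
v -0.567 2.739 1.807
v -0.276 2.446 1.753
v 0.119 2.324 1.703
v 0.527 2.399 1.67
v 0.855 2.655 1.661
v 1.028 3.034 1.678
v 1.006 3.448 1.717
v 4.202 -2.369 -1.694
v 4.371 -2.102 -1.15
v 2.548 -2.023 -0.621
v 2.378 -2.291 -1.166
v 4.316 -1.836 -1.379
v 2.493 -1.758 -0.85
v 4.225 -1.74 -1.708
v 2.402 -1.661 -1.179
v 4.126 -1.843 -2.033
v 2.303 -1.765 -1.504
v 4.051 -2.114 -2.25
v 2.228 -2.035 -1.722
v 4.024 -2.466 -2.291
v 2.201 -2.387 -1.762
v 4.054 -2.787 -2.143
v 2.23 -2.708 -1.614
v 4.13 -2.975 -1.852
v 2.307 -2.896 -1.323
v 4.229 -2.971 -1.511
v 2.406 -2.893 -0.982
v 4.319 -2.776 -1.228
v 2.496 -2.698 -0.699
v 4.372 -2.452 -1.094
v 2.549 -2.374 -0.565
v -2.738 0.378 -0.704
v -2.116 0.694 -0.646
v -3.462 1.562 0.624
v -2.257 0.859 -0.869
v -2.493 0.928 -1.06
v -2.777 0.889 -1.181
v -3.054 0.749 -1.206
v -3.269 0.535 -1.133
v -3.378 0.29 -0.974
v -3.361 0.063 -0.762
v -3.22 -0.102 -0.538
v -2.984 -0.172 -0.347
v -2.699 -0.133 -0.227
v -2.422 0.008 -0.201
v -2.208 0.221 -0.275
v -2.099 0.466 -0.434
f 2 1 4
f 2 4 3
f 4 1 5
f 4 5 3
f 5 1 6
f 5 6 3
f 6 1 7
f 6 7 3
f 7 1 8
f 7 8 3
f 8 1 9
f 8 9 3
f 9 1 10
f 9 10 3
f 10 1 11
f 10 11 3
f 11 1 12
f 11 12 3
f 12 1 13
f 12 13 3
f 13 1 14
f 13 14 3
f 14 1 2
f 14 2 3
f 16 15 18
f 16 18 17
f 18 15 19
f 18 19 17
f 19 15 20
f 19 20 17
f 20 15 21
f 20 21 17
f 21 15 22
f 21 22 17
f 22 15 23
f 22 23 17
f 23 15 24
f 23 24 17
f 24 15 25
f 24 25 17
f 25 15 26
f 25 26 17
f 26 15 27
f 26 27 17
f 27 15 28
f 27 28 17
f 28 15 29
f 28 29 17
f 29 15 16
f 29 16 17
f 31 30 34
f 31 34 32
f 32 34 35
f 32 35 33
f 34 30 36
f 34 36 35
f 35 36 37
f 35 37 33
f 36 30 38
f 36 38 37
f 37 38 39
f 37 39 33
f 38 30 40
f 38 40 39
f 39 40 41
f 39 41 33
f 40 30 42
f 40 42 41
f 41 42 43
f 41 43 33
f 42 30 44
f 42 44 43
f 43 44 45
f 43 45 33
f 44 30 46
f 44 46 45
f 45 46 47
f 45 47 33
f 46 30 48
f 46 48 47
f 47 48 49
f 47 49 33
f 48 30 50
f 48 50 49
f 49 50 51
f 49 51 33
f 50 30 52
f 50 52 51
f 51 52 53
f 51 53 33
f 52 30 31
f 52 31 53
f 53 31 32
f 53 32 33
f 55 54 57
f 55 57 56
f 57 54 58
f 57 58 56
f 58 54 59
f 58 59 56
f 59 54 60
f 59 60 56
f 60 54 61
f 60 61 56
f 61 54 62
f 61 62 56
f 62 54 63
f 62 63 56
f 63 54 64
f 63 64 56
f 64 54 65
f 64 65 56
f 65 54 66
f 65 66 56
f 66 54 67
f 66 67 56
f 67 54 68
f 67 68 56
f 68 54 69
f 68 69 56
f 69 54 55
f 69 55 56

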